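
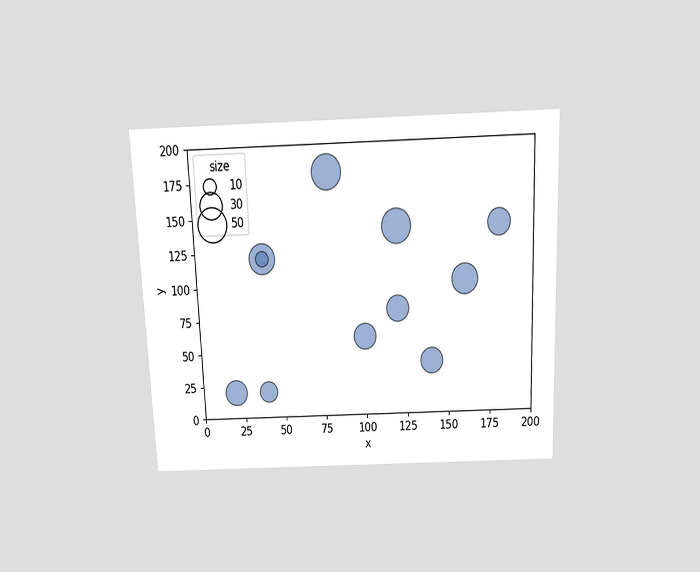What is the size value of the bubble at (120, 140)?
50

The chart is tilted about 2° counter-clockwise and viewed slightly from above. Matching the bubble at (120, 140) against the size legend gives 50.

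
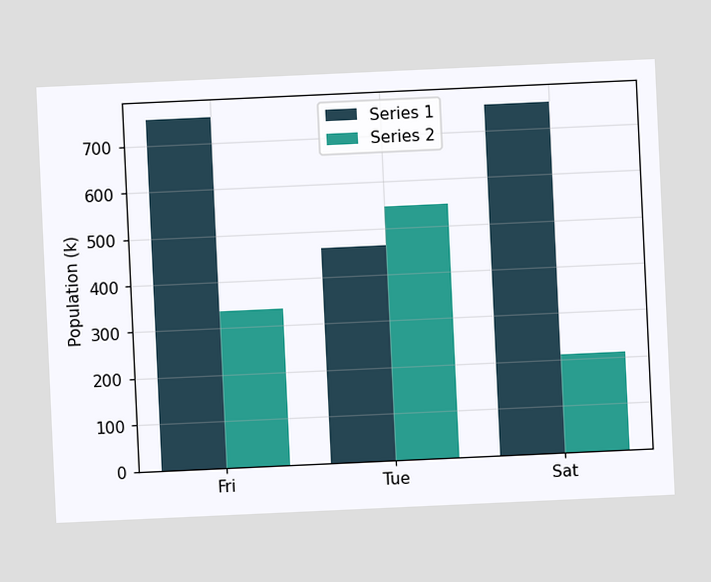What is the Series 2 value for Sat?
210k

The chart is tilted about 3° counter-clockwise. The Series 2 bar at Sat reaches 210k on the y-axis.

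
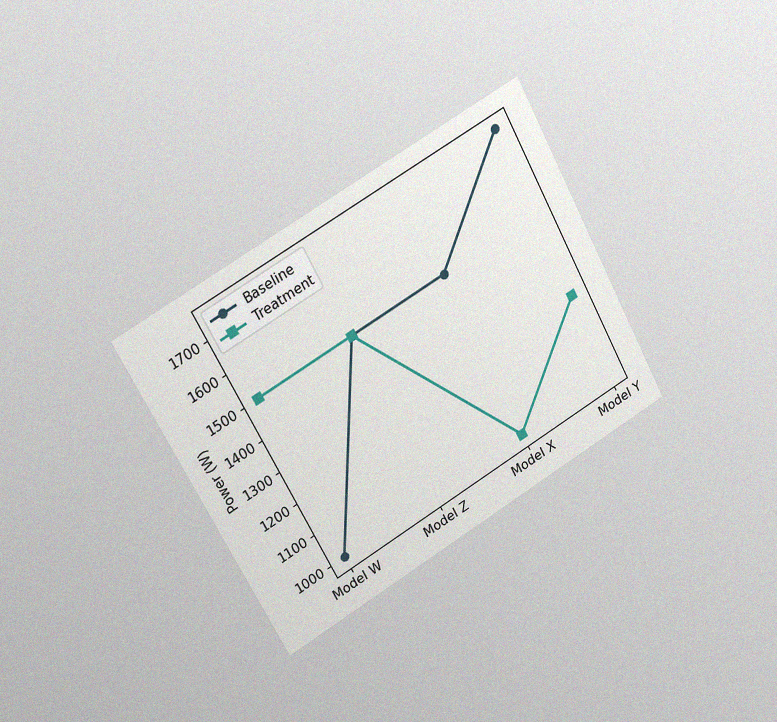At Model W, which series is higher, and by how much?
The chart is tilted about 28° counter-clockwise and viewed slightly from the left, with some photo noise. At Model W, Treatment sits above the other line by 500W.

Treatment, by 500W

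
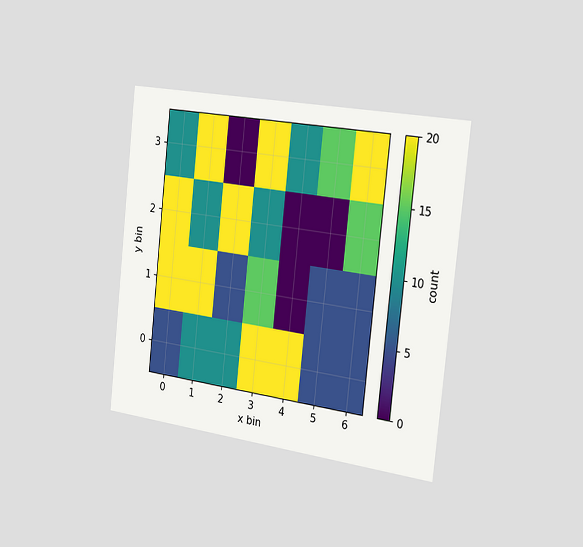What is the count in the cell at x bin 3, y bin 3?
20

The chart is tilted about 6° clockwise and viewed slightly from the right. Matching the cell (3, 3) against the colorbar gives 20.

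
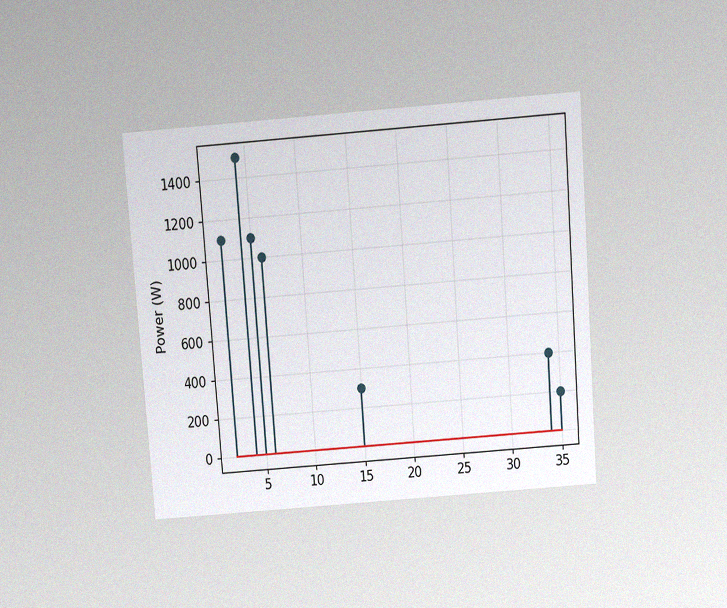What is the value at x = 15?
300W

The chart is tilted about 4° counter-clockwise and viewed slightly from above, with some photo noise. The stem at x=15 reaches 300W.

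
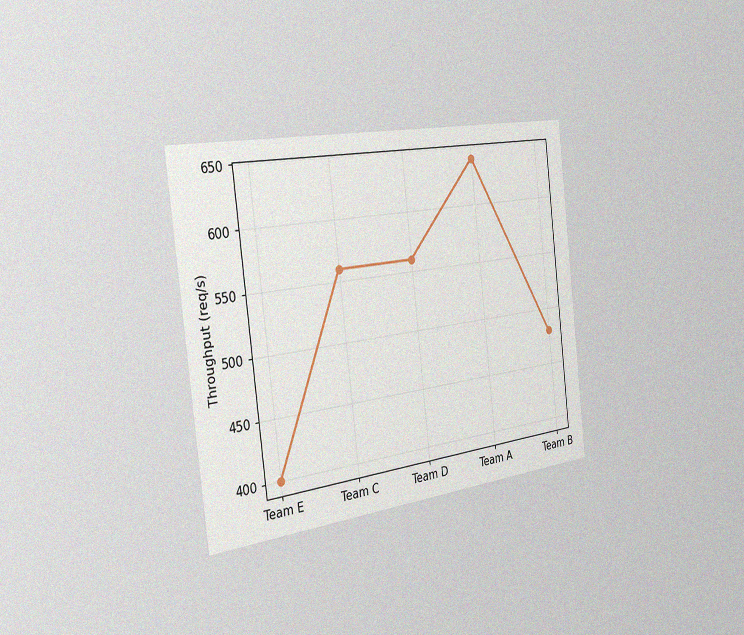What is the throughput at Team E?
The chart is tilted about 7° counter-clockwise and viewed slightly from the left, with some photo noise. At Team E, the line is at 400req/s.

400req/s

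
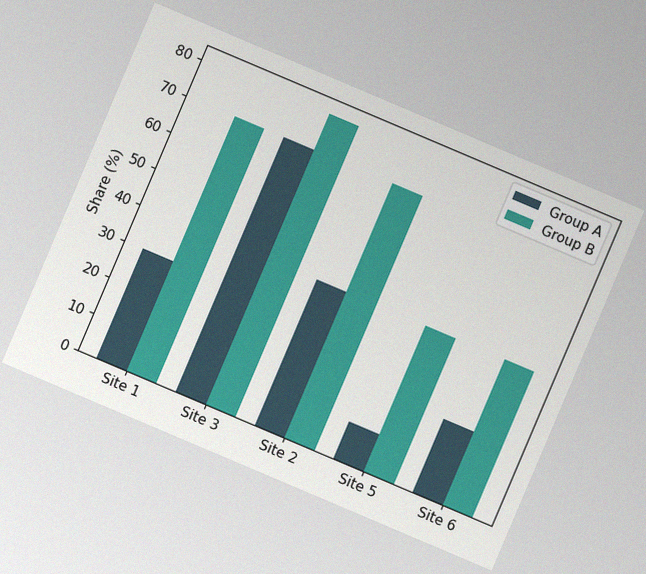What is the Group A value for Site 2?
The chart is tilted about 23° clockwise, with some photo noise. The Group A bar at Site 2 reaches 40% on the y-axis.

40%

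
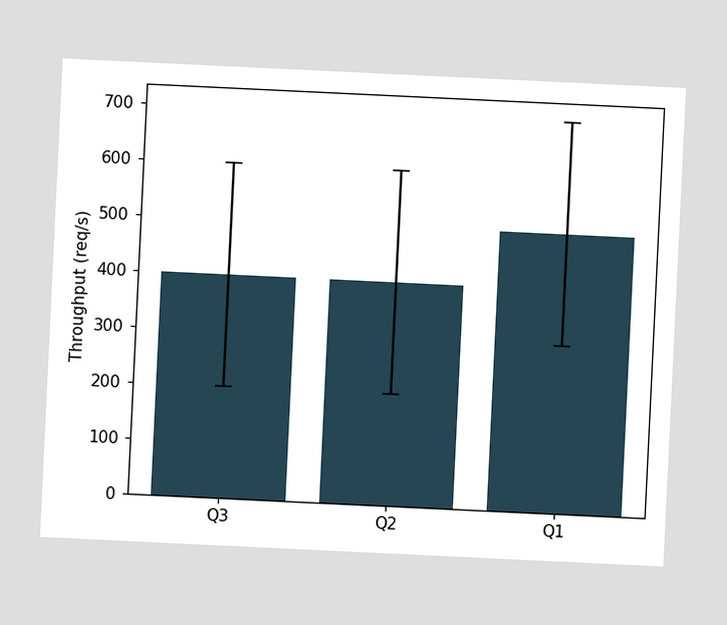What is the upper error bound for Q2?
The chart is tilted about 3° clockwise. The Q2 bar's upper whisker reaches 600req/s.

600req/s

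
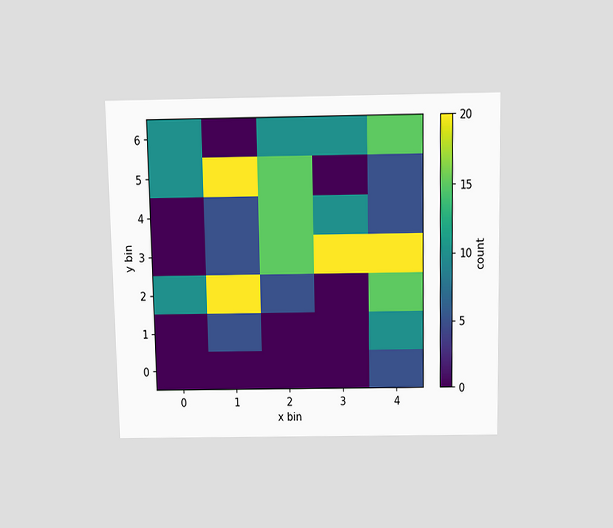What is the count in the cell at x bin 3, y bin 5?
The chart is viewed slightly from above. Matching the cell (3, 5) against the colorbar gives 0.

0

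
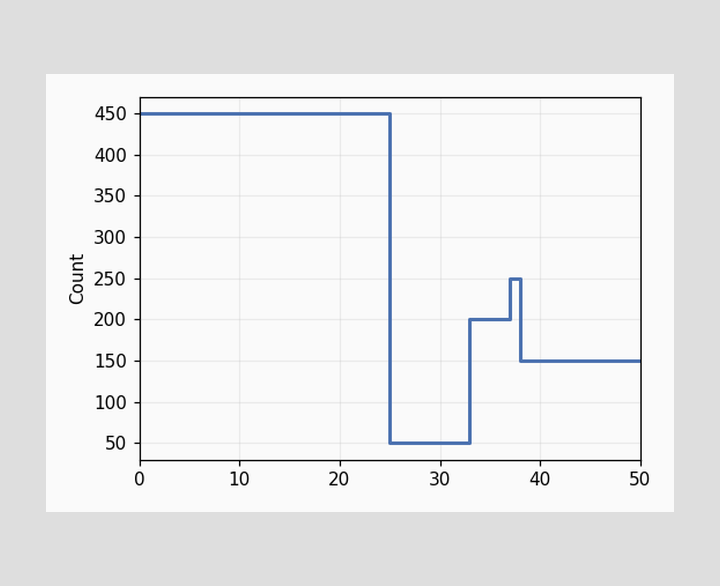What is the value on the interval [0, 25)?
On [0, 25) the step sits at 450.

450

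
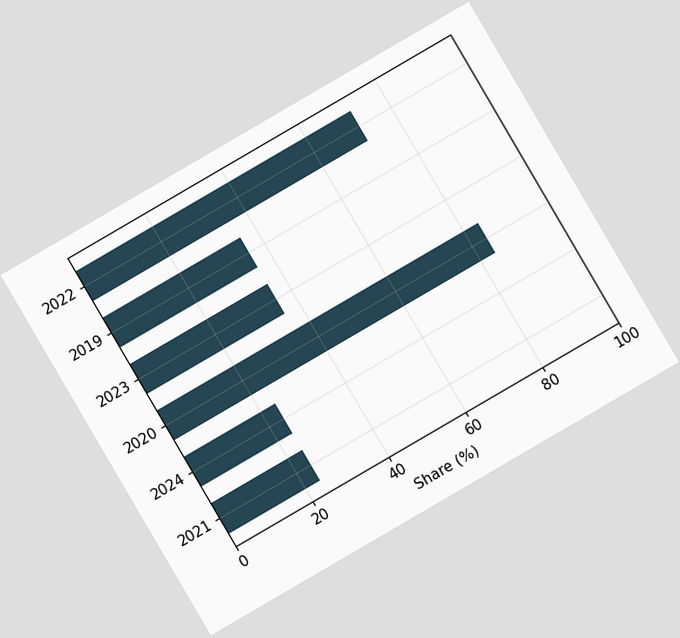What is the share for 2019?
36%

The chart is tilted about 30° counter-clockwise. Reading along the chart's x-axis, the 2019 bar reaches 36%.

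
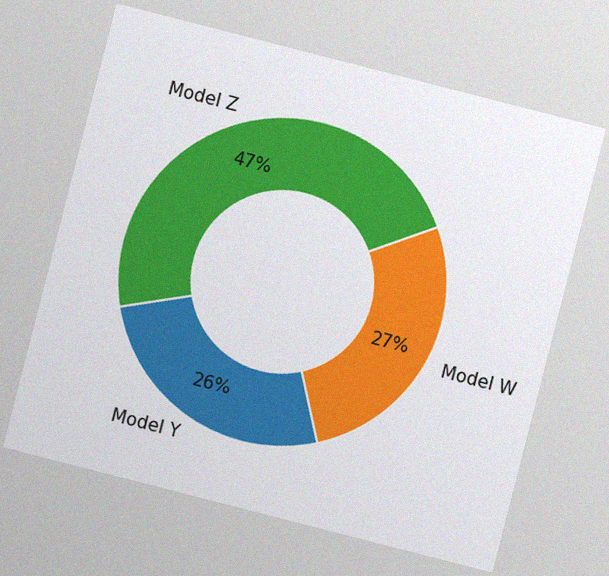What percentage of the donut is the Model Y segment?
26%

The chart is tilted about 14° clockwise, with some photo noise. The Model Y segment takes up 26% of the ring.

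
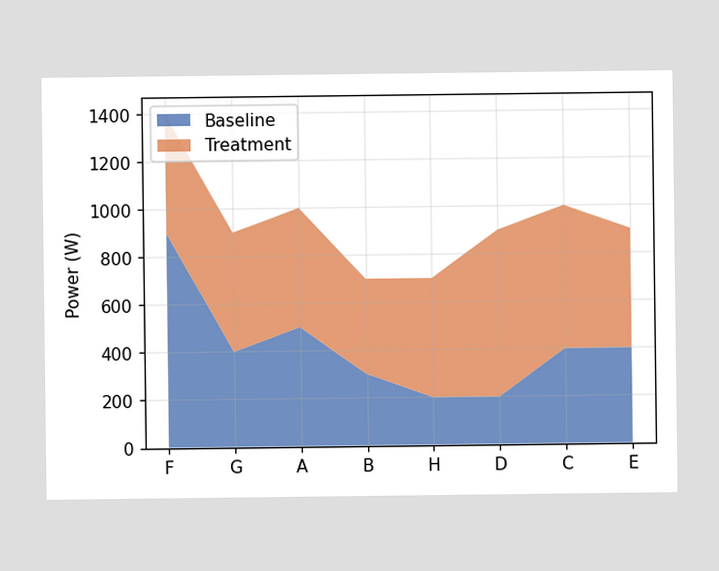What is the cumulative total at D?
The stacked total at D reaches 900W.

900W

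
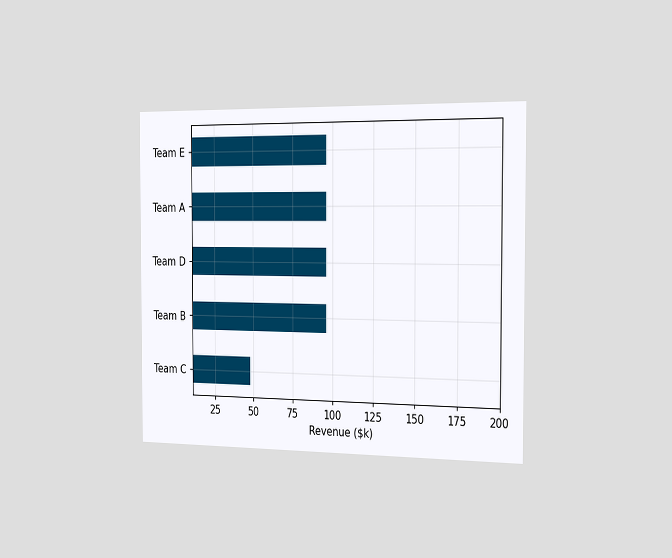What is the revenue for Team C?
$48k

The chart is viewed slightly from the right. Reading along the chart's x-axis, the Team C bar reaches $48k.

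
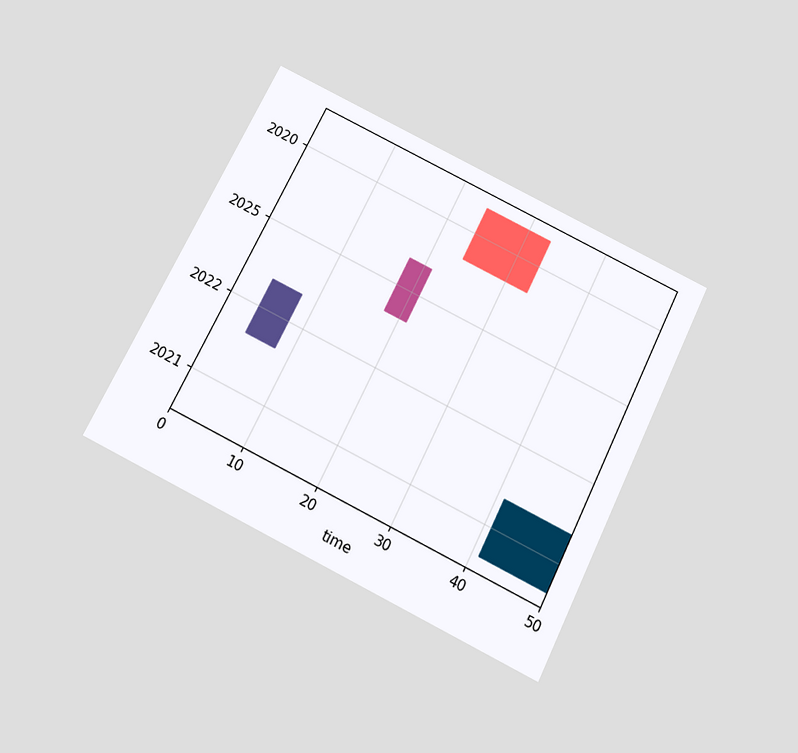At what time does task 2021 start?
41

The chart is tilted about 27° clockwise and viewed slightly from below. The 2021 bar begins at t=41.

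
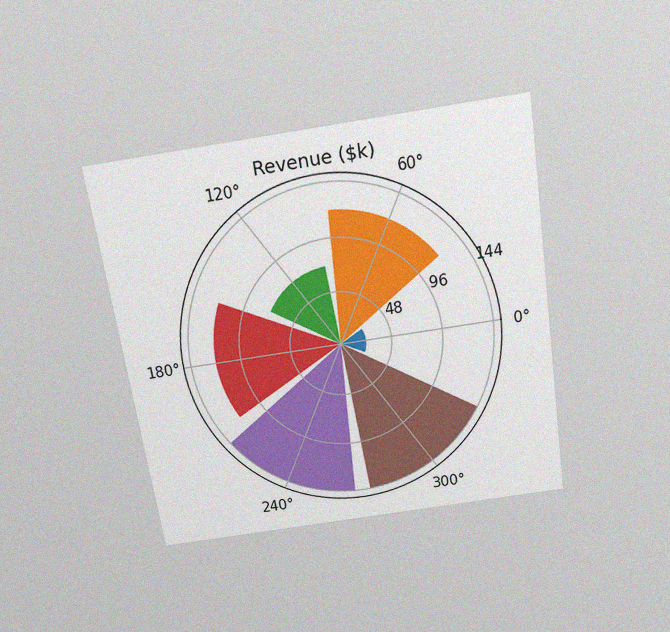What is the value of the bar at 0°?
$24k

The chart is tilted about 9° counter-clockwise and viewed slightly from above, with some photo noise. The bar at 0° reaches $24k on the radial axis.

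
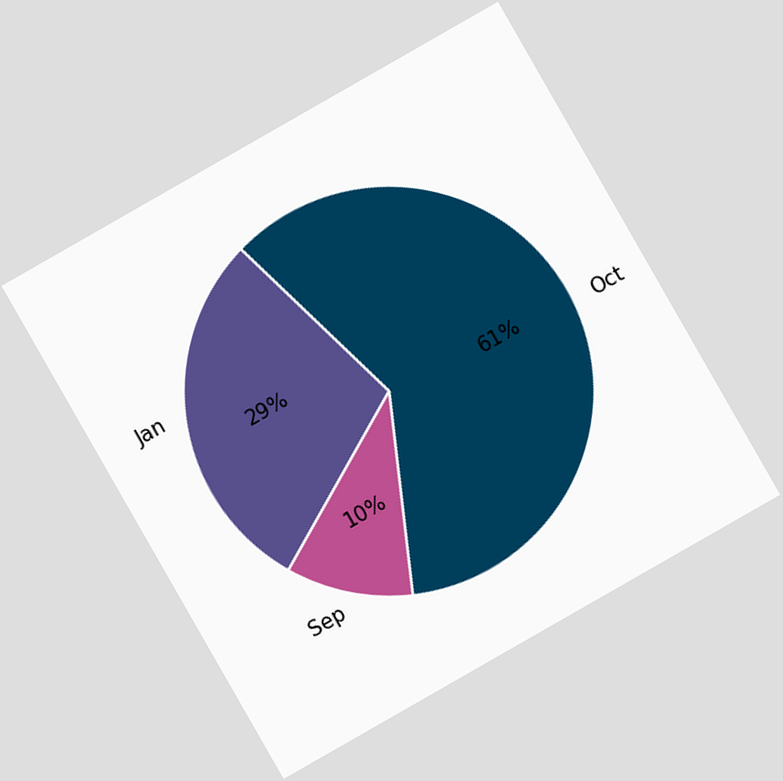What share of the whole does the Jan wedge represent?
29%

The chart is tilted about 30° counter-clockwise. The Jan slice takes up 29% of the pie.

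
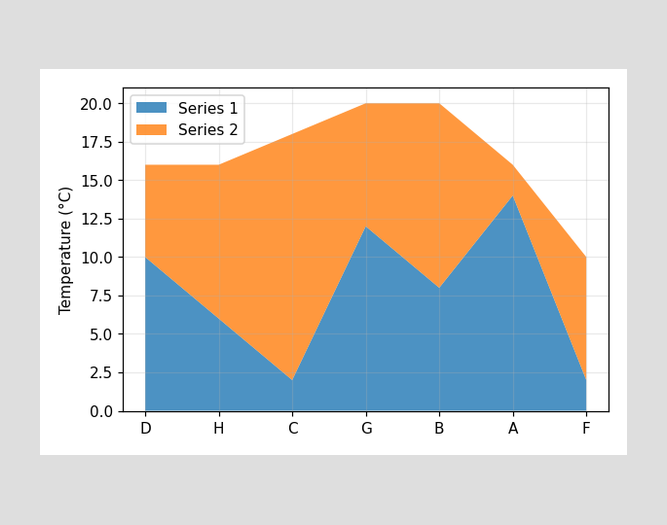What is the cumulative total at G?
20°C

The stacked total at G reaches 20°C.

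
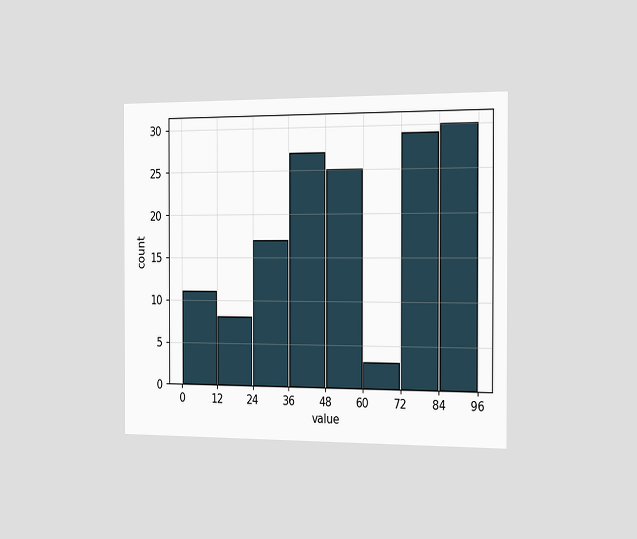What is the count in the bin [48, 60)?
25

The chart is viewed slightly from the right. The [48, 60) bin has height 25.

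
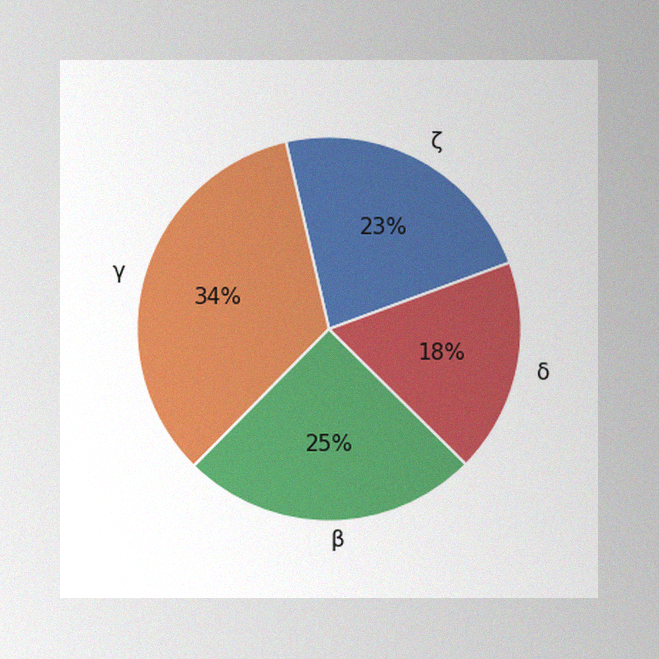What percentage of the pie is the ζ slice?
The image has some photo noise and uneven lighting. The ζ slice takes up 23% of the pie.

23%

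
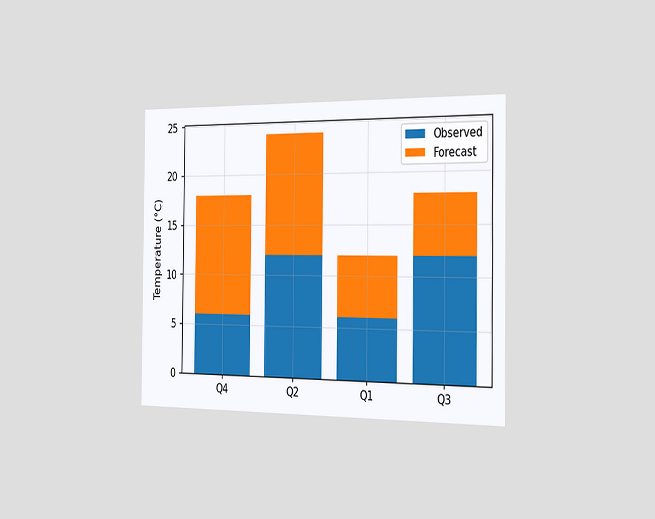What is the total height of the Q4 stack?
The chart is viewed slightly from the right. The Q4 stack's top reaches 18°C on the y-axis.

18°C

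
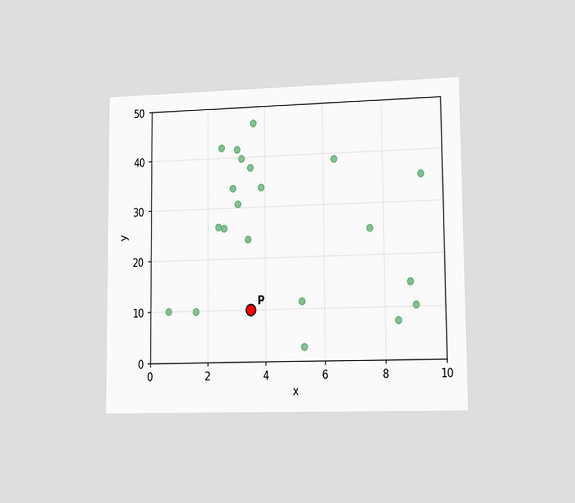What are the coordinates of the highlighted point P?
(3.5, 10)

The chart is viewed slightly from the right. Following the gridlines from P to each axis, P sits at (3.5, 10).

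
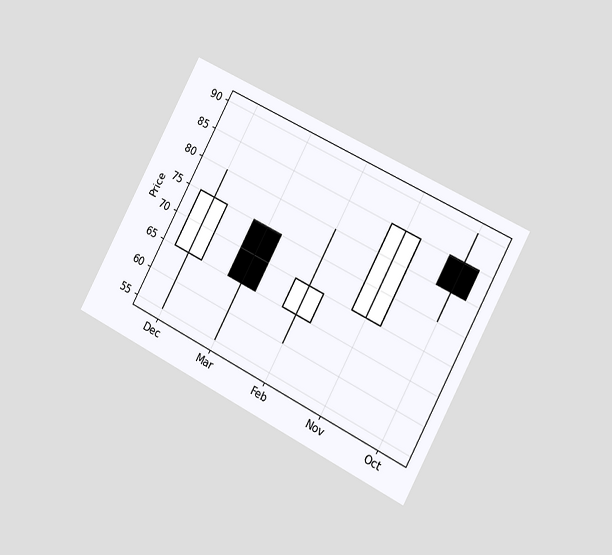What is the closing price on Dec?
The chart is tilted about 28° clockwise and viewed slightly from the right. The Dec candle closes at 75.

75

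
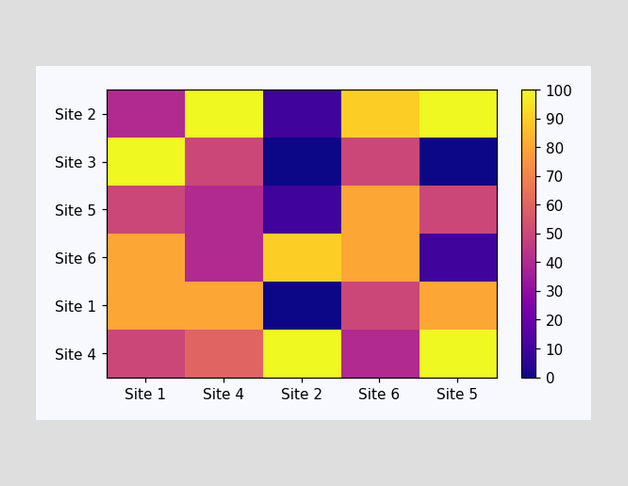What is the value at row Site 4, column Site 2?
100

Matching cell (Site 4, Site 2) against the colorbar gives 100.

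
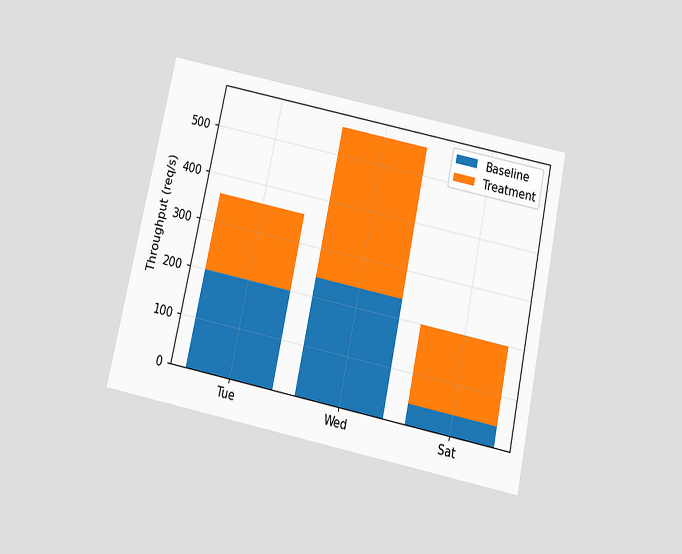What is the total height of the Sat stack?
The chart is tilted about 12° clockwise and viewed slightly from below. The Sat stack's top reaches 200req/s on the y-axis.

200req/s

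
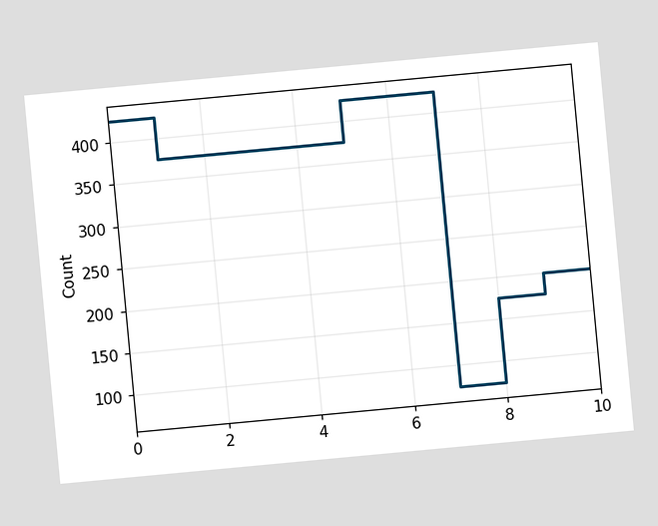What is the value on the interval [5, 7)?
The chart is tilted about 5° counter-clockwise. On [5, 7) the step sits at 425.

425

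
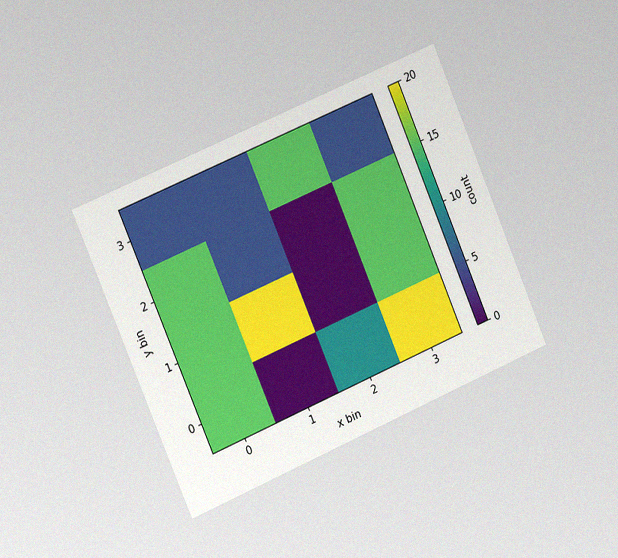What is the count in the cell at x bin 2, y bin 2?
0

The chart is tilted about 23° counter-clockwise and viewed slightly from the left, with some photo noise. Matching the cell (2, 2) against the colorbar gives 0.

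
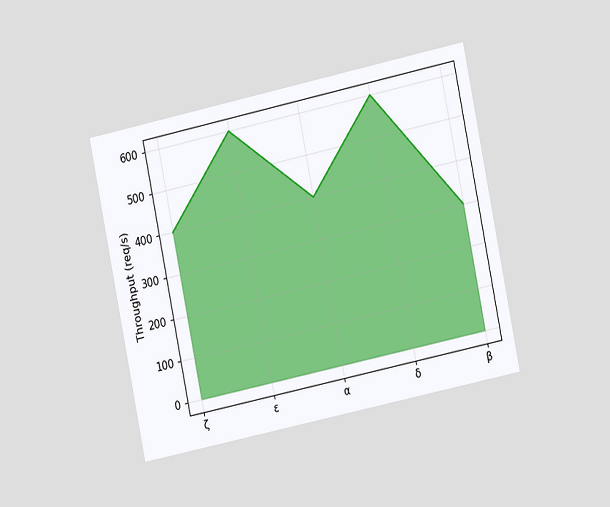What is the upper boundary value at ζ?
The chart is tilted about 12° counter-clockwise and viewed at a slight angle. At ζ the upper boundary is at 400req/s.

400req/s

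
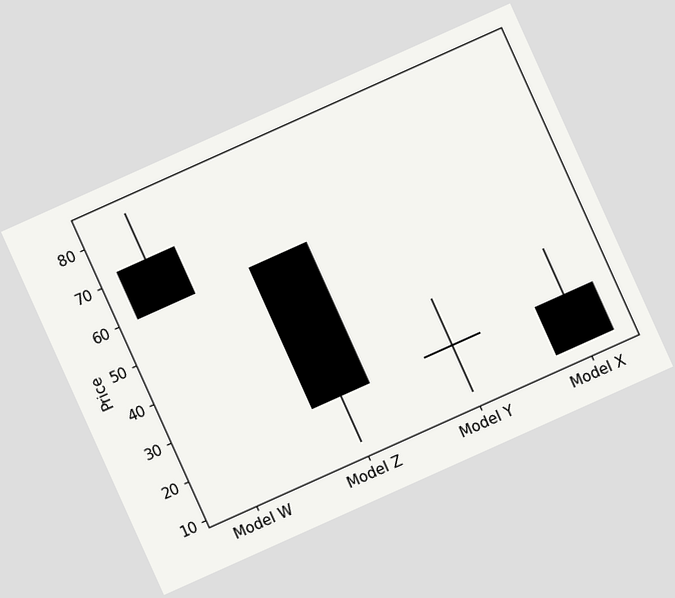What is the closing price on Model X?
12

The chart is tilted about 24° counter-clockwise. The Model X candle closes at 12.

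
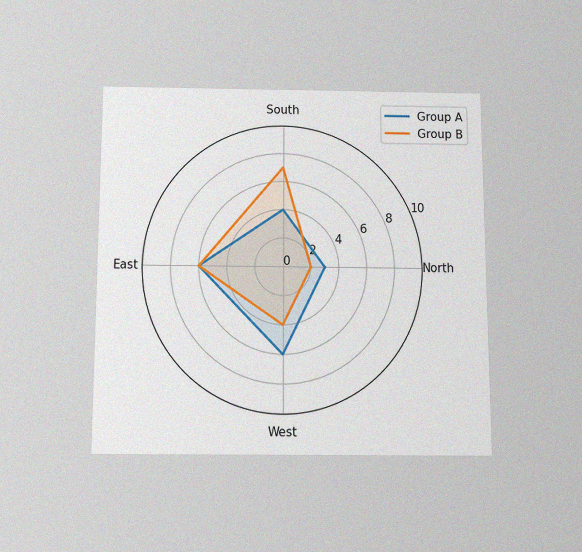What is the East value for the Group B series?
The chart is viewed slightly from below, with some photo noise. On the East axis, Group B reaches 6.

6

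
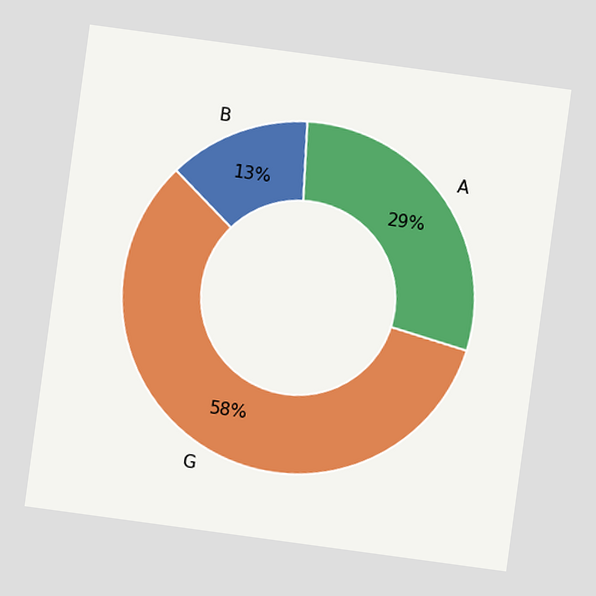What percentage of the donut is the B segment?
The chart is tilted about 8° clockwise. The B segment takes up 13% of the ring.

13%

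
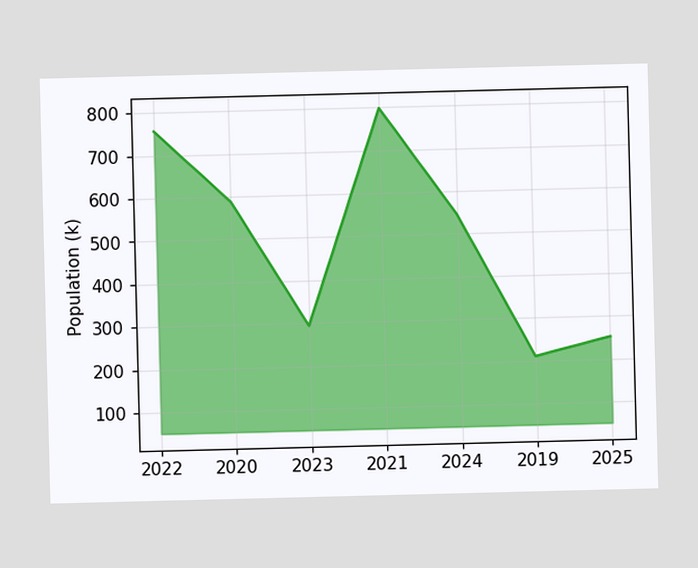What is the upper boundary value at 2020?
588k

At 2020 the upper boundary is at 588k.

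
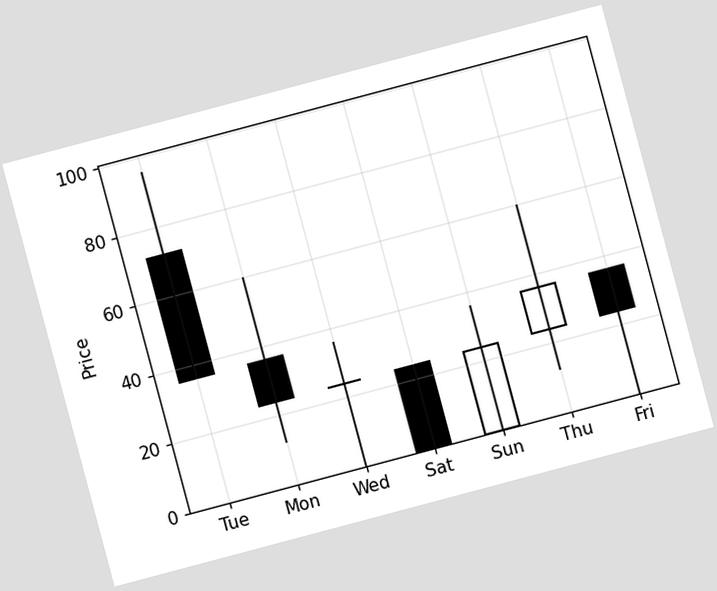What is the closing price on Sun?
24

The chart is tilted about 15° counter-clockwise. The Sun candle closes at 24.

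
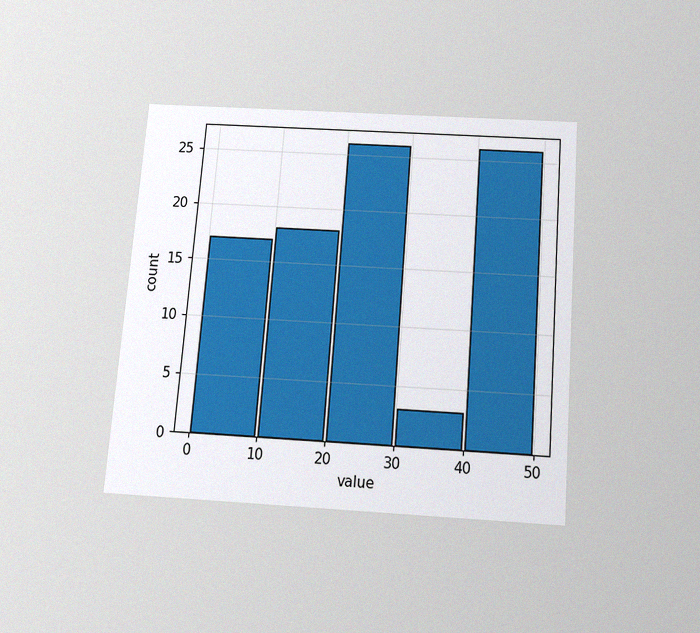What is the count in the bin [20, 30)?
26

The chart is tilted about 5° clockwise and viewed slightly from below, with some photo noise. The [20, 30) bin has height 26.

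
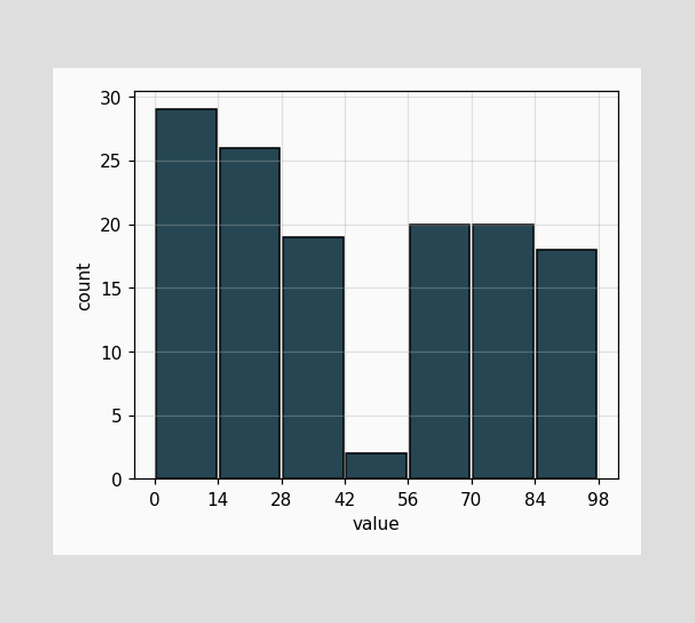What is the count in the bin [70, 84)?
The [70, 84) bin has height 20.

20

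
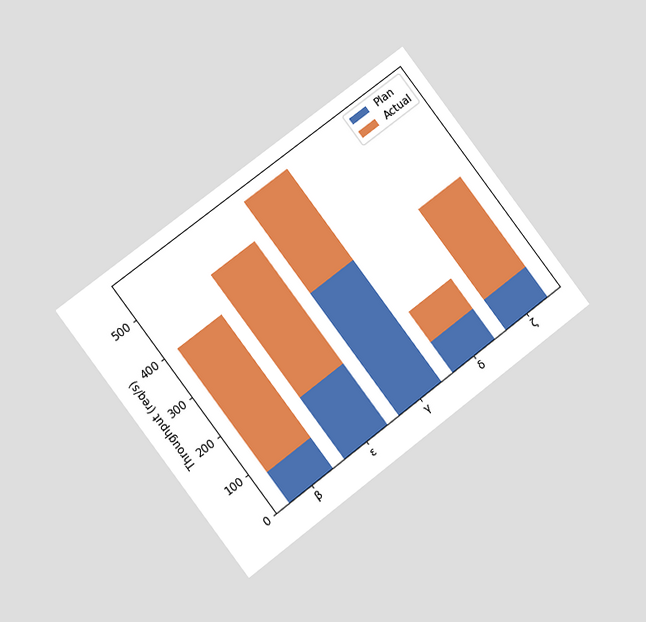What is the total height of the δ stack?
The chart is tilted about 37° counter-clockwise and viewed at a slight angle. The δ stack's top reaches 160req/s on the y-axis.

160req/s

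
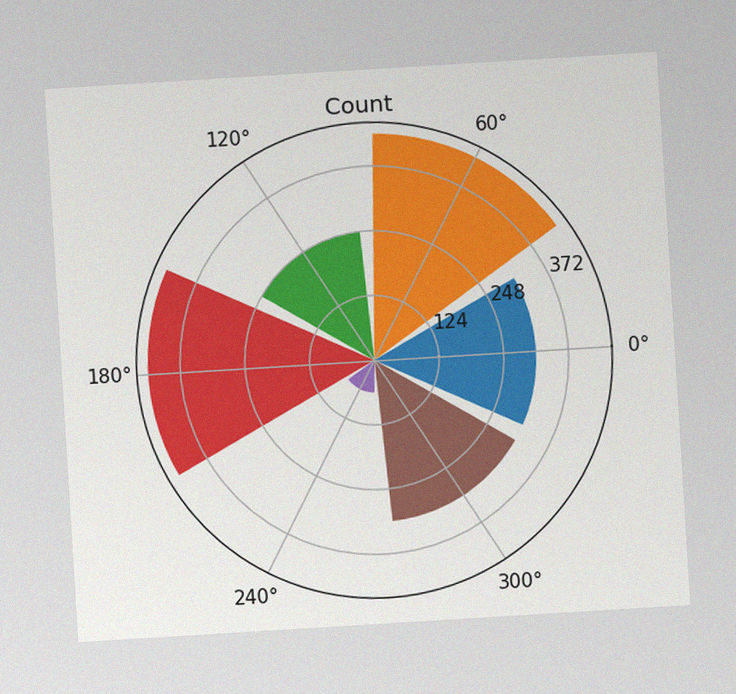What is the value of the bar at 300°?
310

The chart is tilted about 3° counter-clockwise, with some photo noise. The bar at 300° reaches 310 on the radial axis.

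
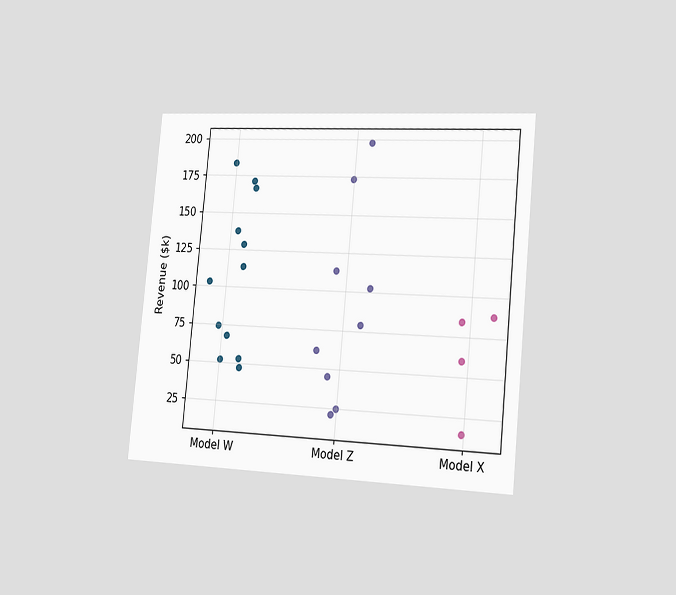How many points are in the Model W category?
12

The chart is tilted about 6° clockwise and viewed slightly from the right. Counting the markers in the Model W column gives 12.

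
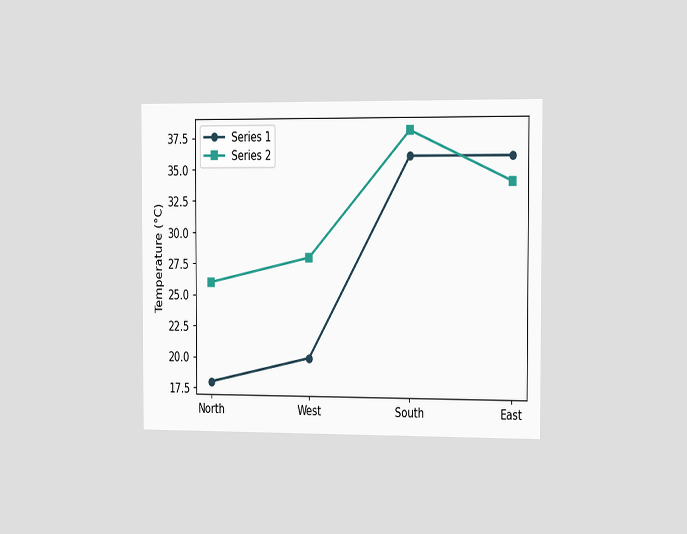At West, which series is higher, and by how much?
Series 2, by 8°C

The chart is viewed slightly from the right. At West, Series 2 sits above the other line by 8°C.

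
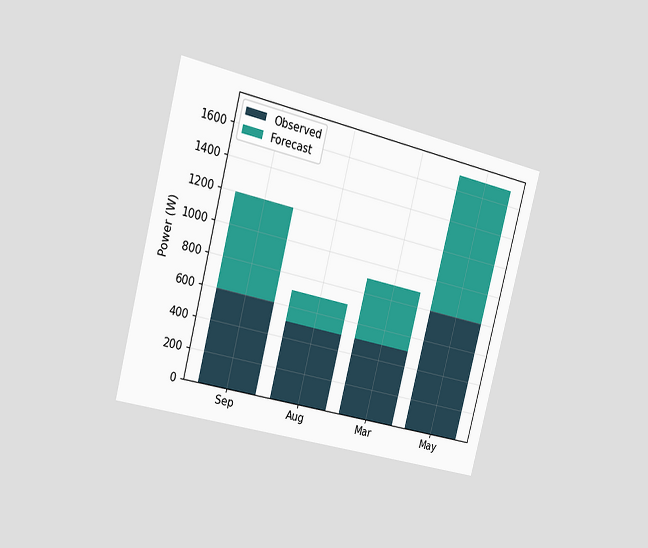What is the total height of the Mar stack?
The chart is tilted about 14° clockwise and viewed slightly from the left. The Mar stack's top reaches 900W on the y-axis.

900W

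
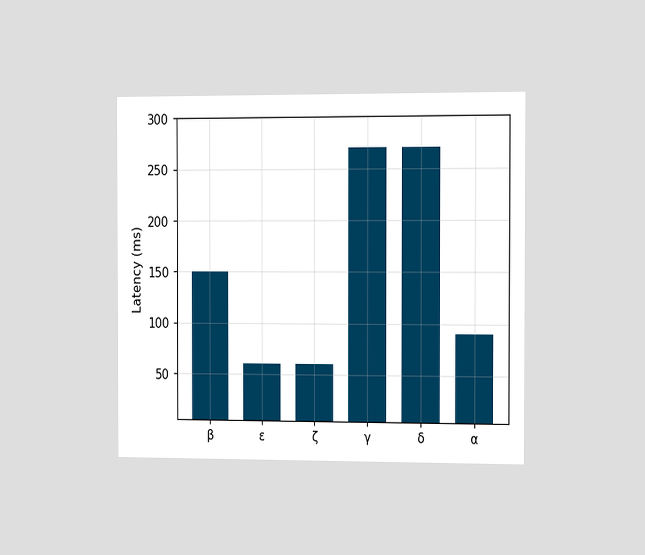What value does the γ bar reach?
The chart is viewed slightly from the right. Reading along the chart's y-axis, the γ bar reaches 270ms.

270ms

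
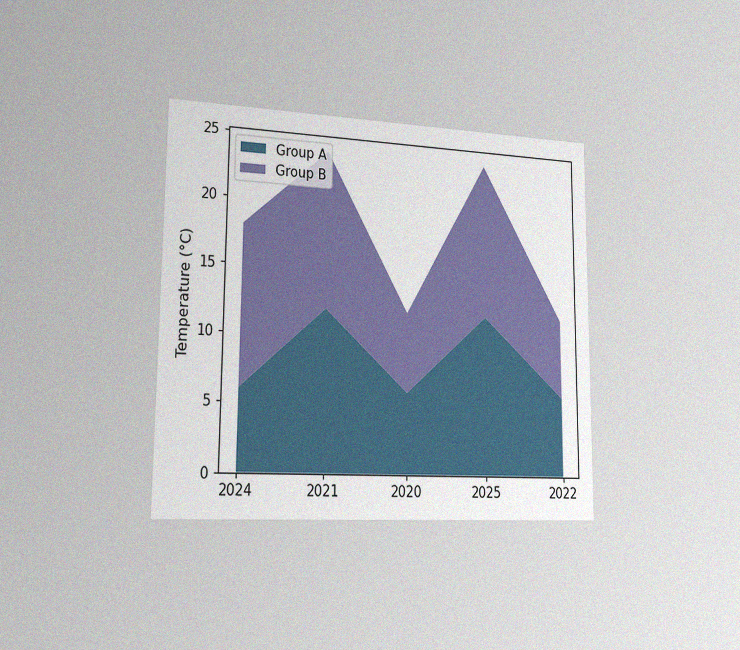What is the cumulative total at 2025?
24°C

The chart is viewed slightly from the left, with some photo noise. The stacked total at 2025 reaches 24°C.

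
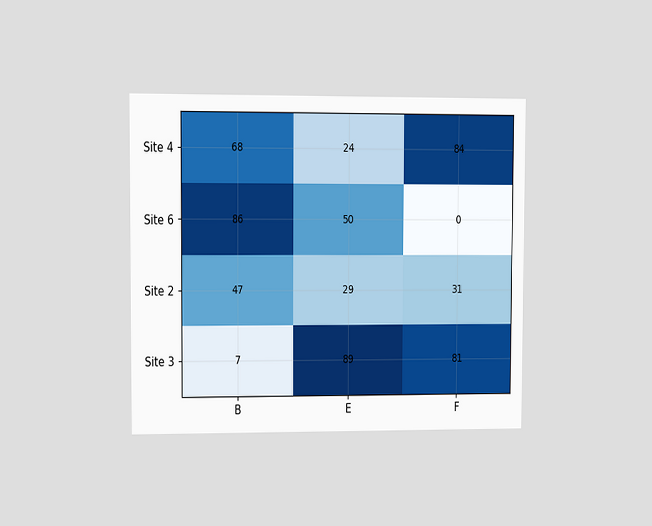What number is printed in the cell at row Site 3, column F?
81

The chart is viewed slightly from the left. The (Site 3, F) cell reads 81.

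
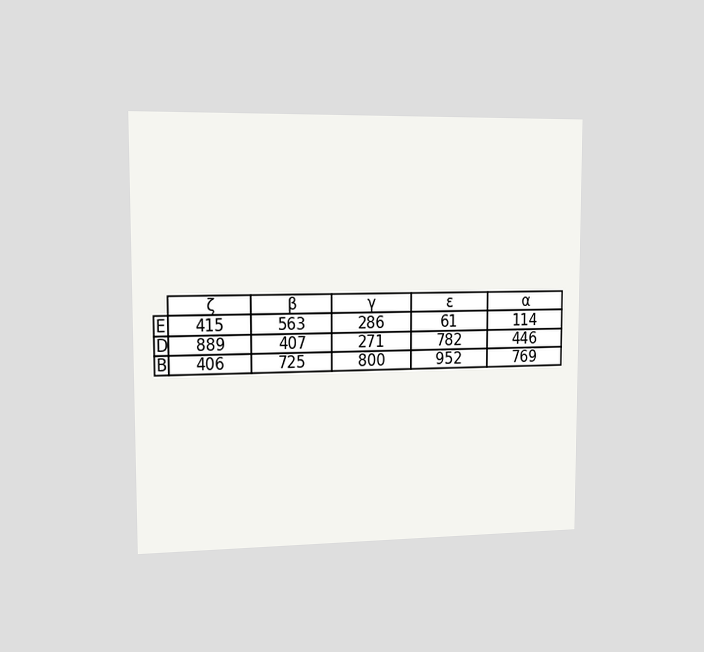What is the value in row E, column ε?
61

The chart is viewed slightly from the left. The (E, ε) cell reads 61.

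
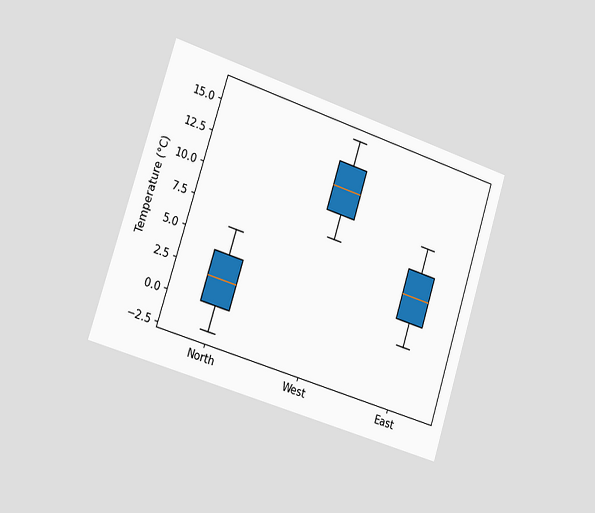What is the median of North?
2°C

The chart is tilted about 18° clockwise and viewed slightly from the left. The median line in the North box sits at 2°C.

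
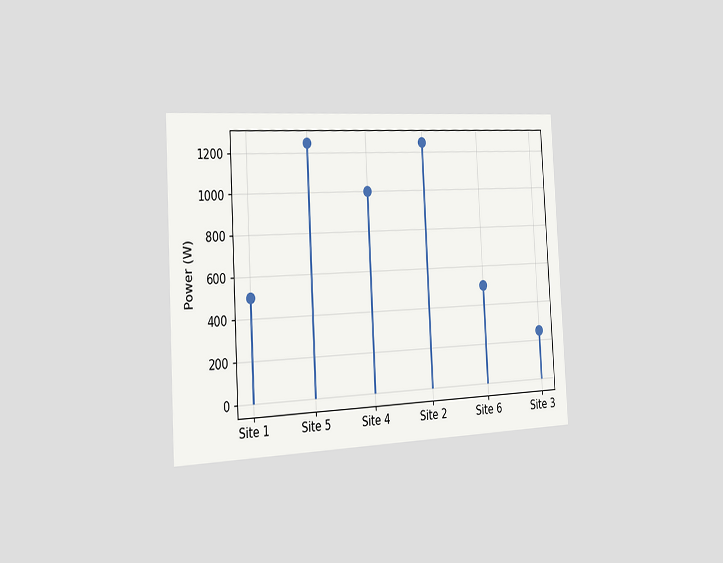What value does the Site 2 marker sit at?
The chart is tilted about 3° counter-clockwise and viewed slightly from the left. The Site 2 marker sits at 1250W.

1250W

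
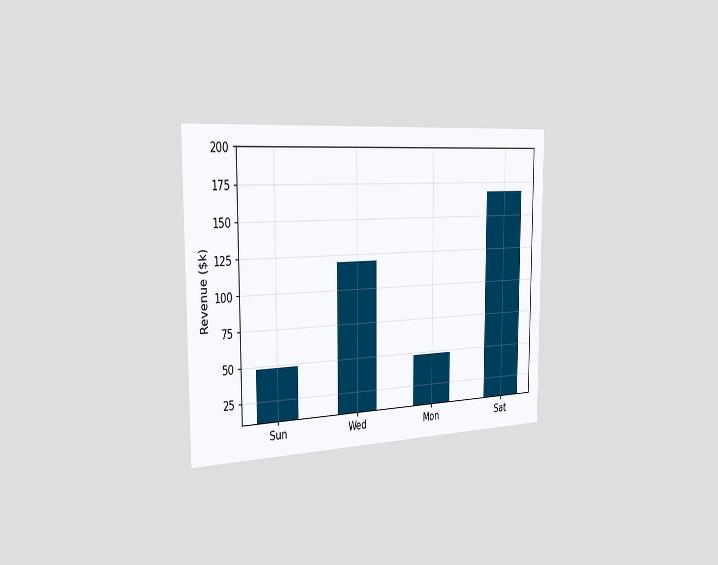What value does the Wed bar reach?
$120k

The chart is viewed slightly from the left. Reading along the chart's y-axis, the Wed bar reaches $120k.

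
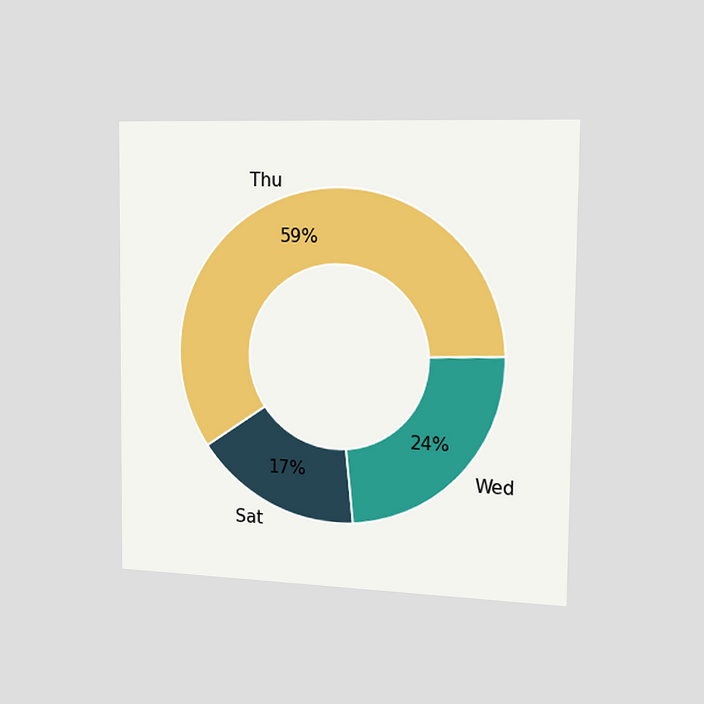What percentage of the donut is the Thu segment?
59%

The chart is viewed slightly from the right. The Thu segment takes up 59% of the ring.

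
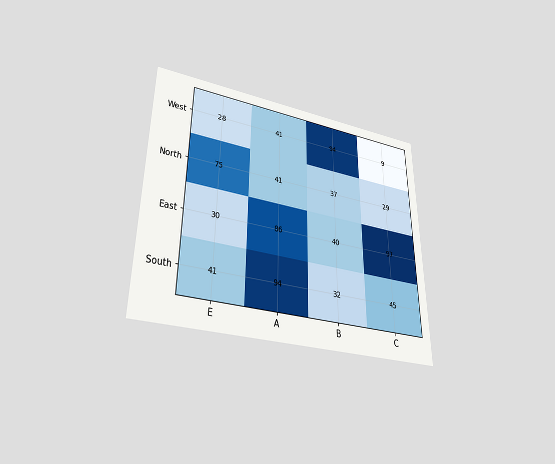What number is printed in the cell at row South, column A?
94

The chart is viewed slightly from below. The (South, A) cell reads 94.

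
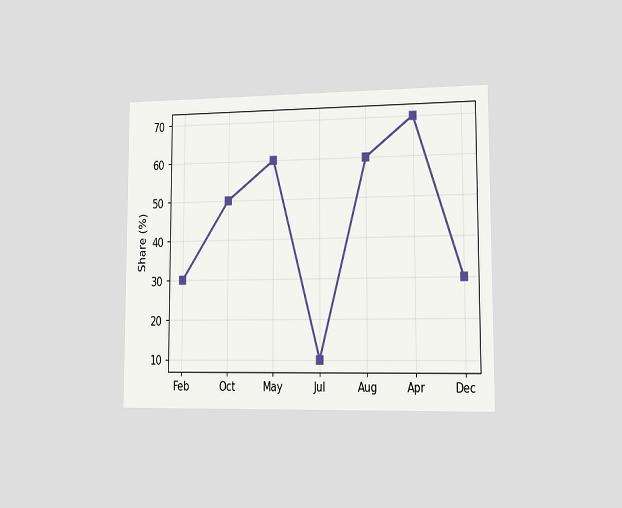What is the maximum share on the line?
70%

The chart is viewed slightly from the right. The highest point is at Apr, and reading across to the y-axis gives 70%.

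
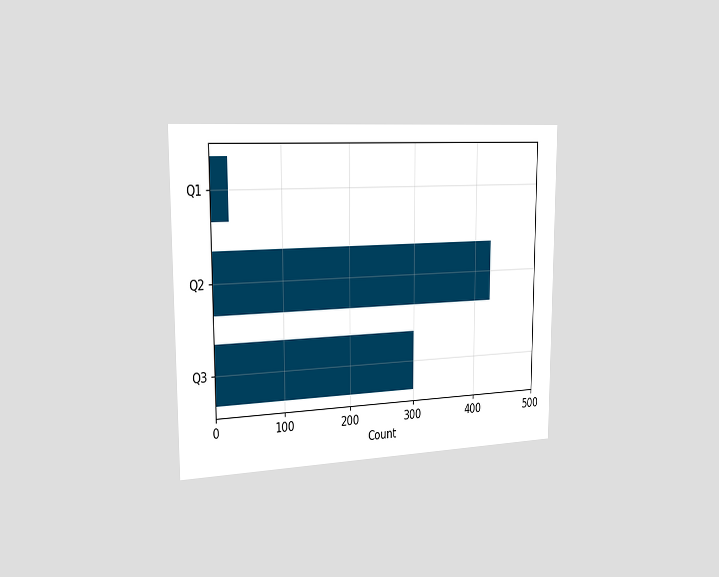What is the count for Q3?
300

The chart is viewed slightly from the left. Reading along the chart's x-axis, the Q3 bar reaches 300.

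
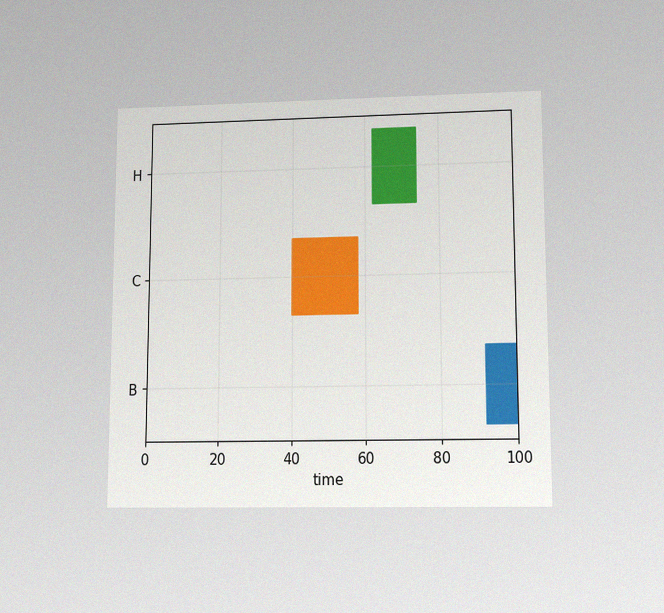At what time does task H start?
The chart is viewed at a slight angle, with some photo noise. The H bar begins at t=62.

62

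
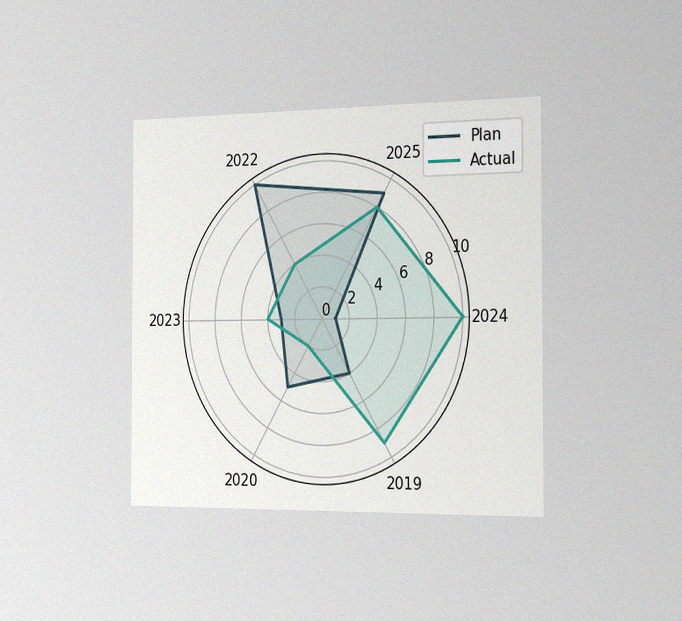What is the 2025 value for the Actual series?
8

The chart is viewed slightly from the right, with some photo noise. On the 2025 axis, Actual reaches 8.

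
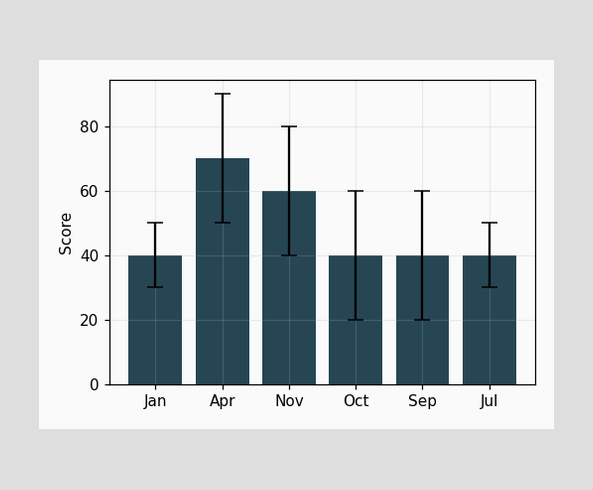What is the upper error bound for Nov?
80

The Nov bar's upper whisker reaches 80.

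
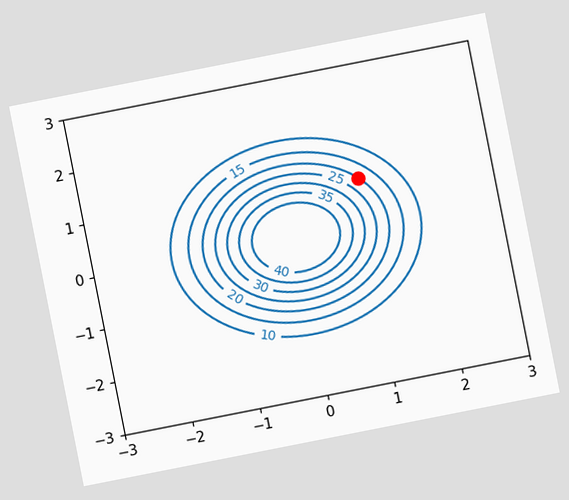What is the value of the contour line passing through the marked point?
The chart is tilted about 11° counter-clockwise. The marked point sits on the contour labelled 20.

20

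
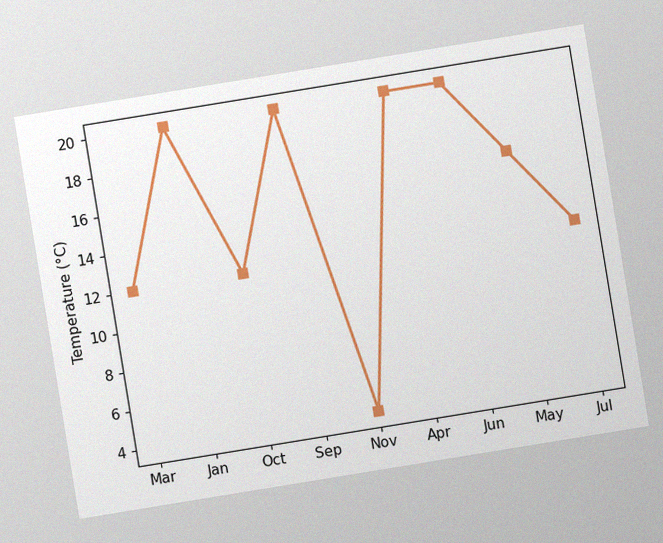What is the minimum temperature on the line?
The chart is tilted about 9° counter-clockwise, with some photo noise. The lowest point is at Nov, and reading across to the y-axis gives 4°C.

4°C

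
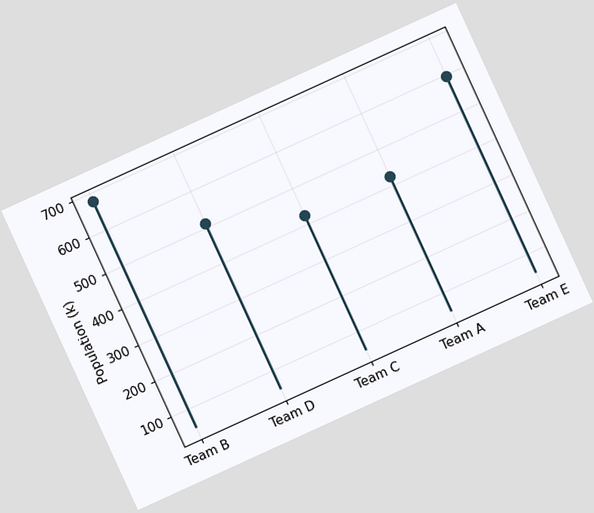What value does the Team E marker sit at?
595k

The chart is tilted about 25° counter-clockwise. The Team E marker sits at 595k.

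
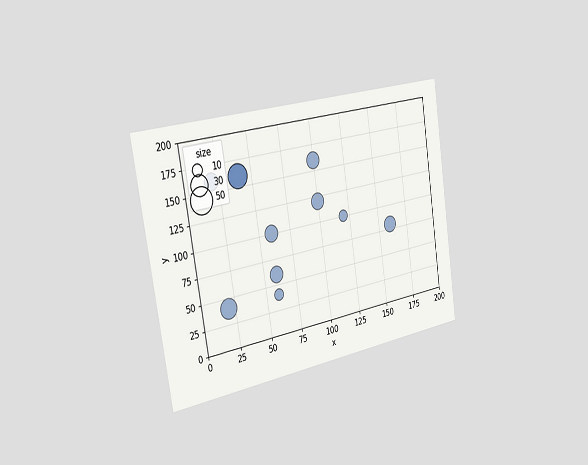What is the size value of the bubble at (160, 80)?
The chart is tilted about 9° counter-clockwise and viewed slightly from the left. Matching the bubble at (160, 80) against the size legend gives 20.

20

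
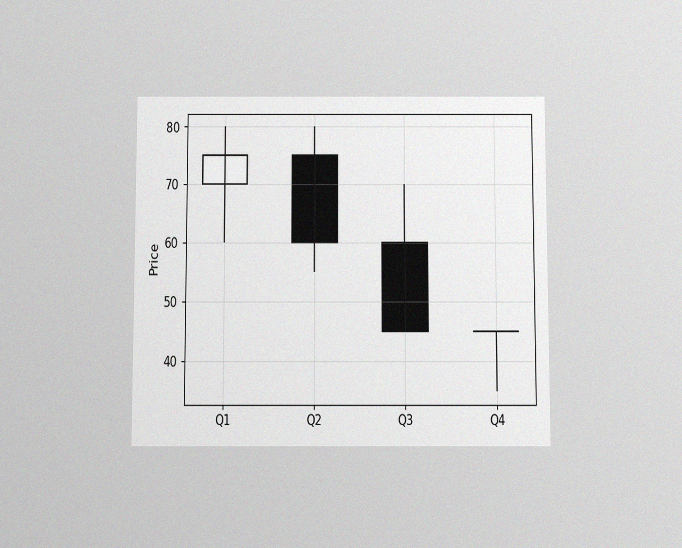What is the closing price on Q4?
The chart is viewed slightly from below, with some photo noise. The Q4 candle closes at 45.

45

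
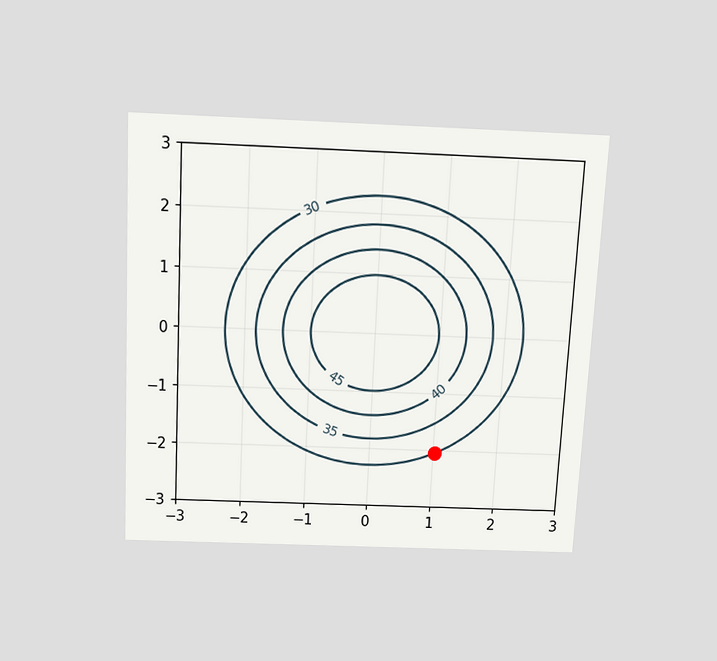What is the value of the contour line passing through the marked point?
The chart is tilted about 3° clockwise and viewed slightly from above. The marked point sits on the contour labelled 30.

30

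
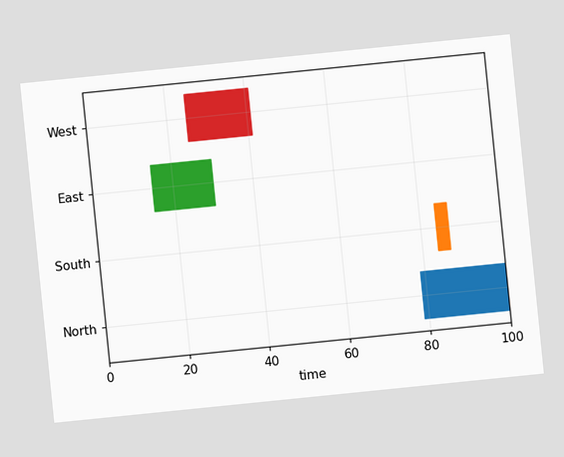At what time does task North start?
79

The chart is tilted about 6° counter-clockwise. The North bar begins at t=79.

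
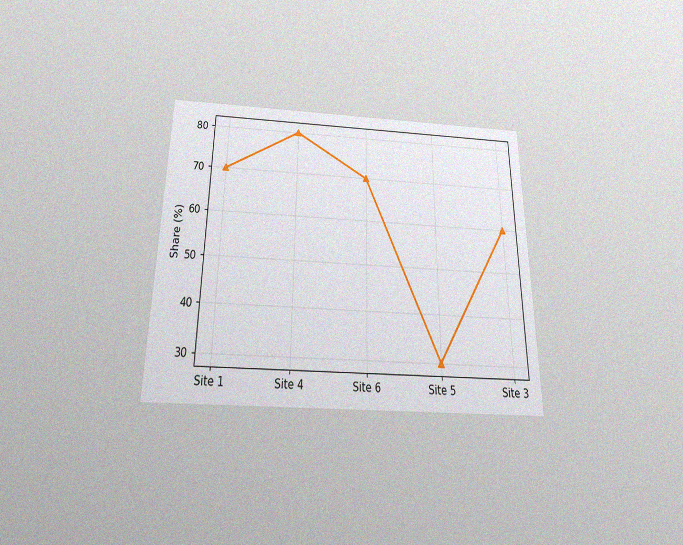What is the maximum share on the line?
The chart is viewed slightly from below, with some photo noise. The highest point is at Site 4, and reading across to the y-axis gives 80%.

80%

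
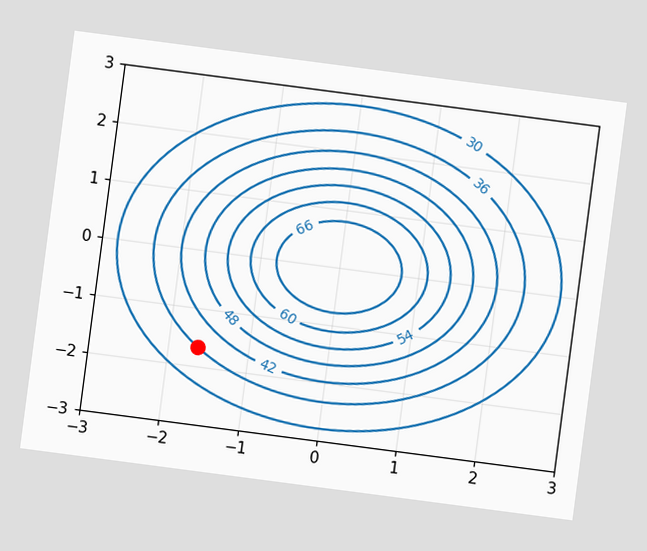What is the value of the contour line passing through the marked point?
The chart is tilted about 7° clockwise. The marked point sits on the contour labelled 36.

36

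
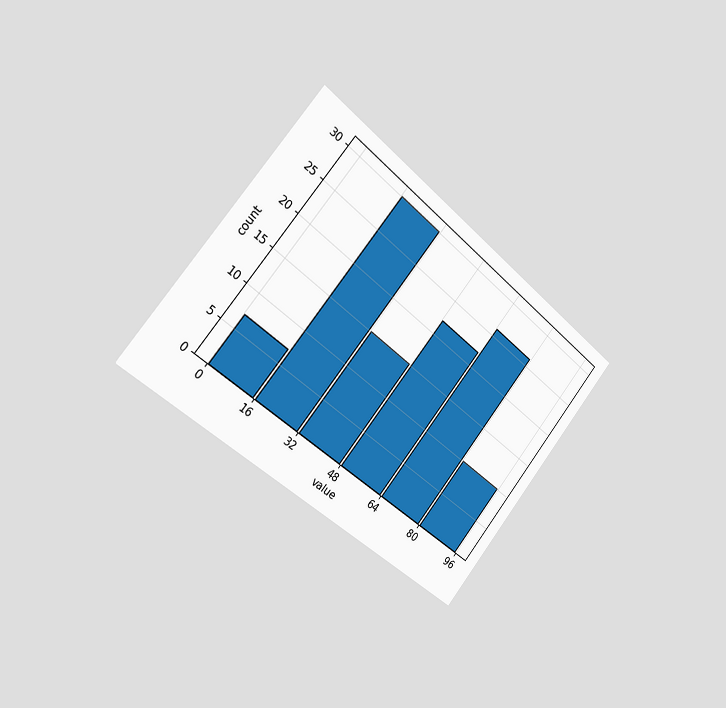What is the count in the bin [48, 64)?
The chart is tilted about 39° clockwise and viewed slightly from the left. The [48, 64) bin has height 22.

22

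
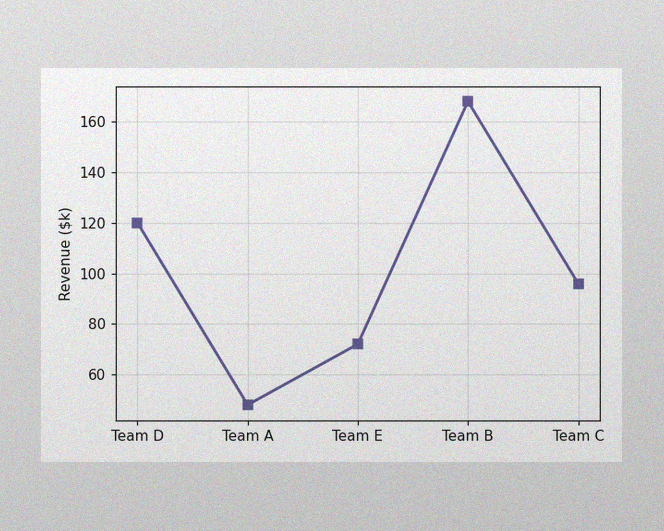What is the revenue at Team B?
$168k

The image has some photo noise and uneven lighting. At Team B, the line is at $168k.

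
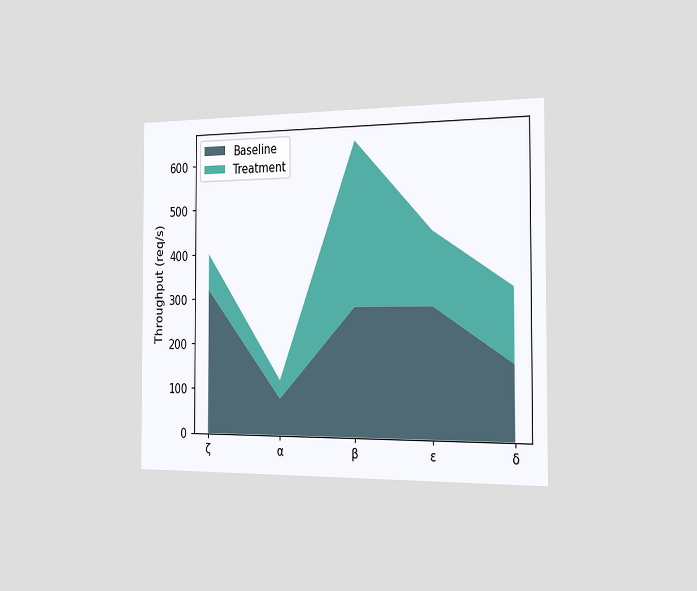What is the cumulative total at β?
The chart is viewed slightly from the right. The stacked total at β reaches 640req/s.

640req/s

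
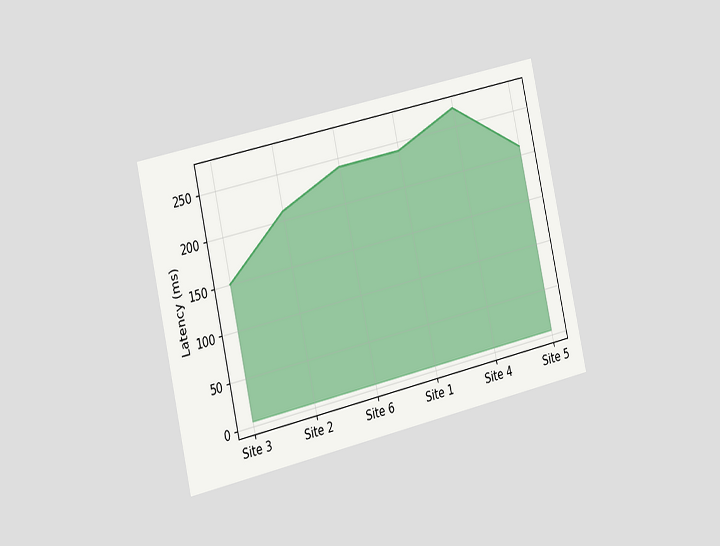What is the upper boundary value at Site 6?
The chart is tilted about 13° counter-clockwise and viewed slightly from the left. At Site 6 the upper boundary is at 240ms.

240ms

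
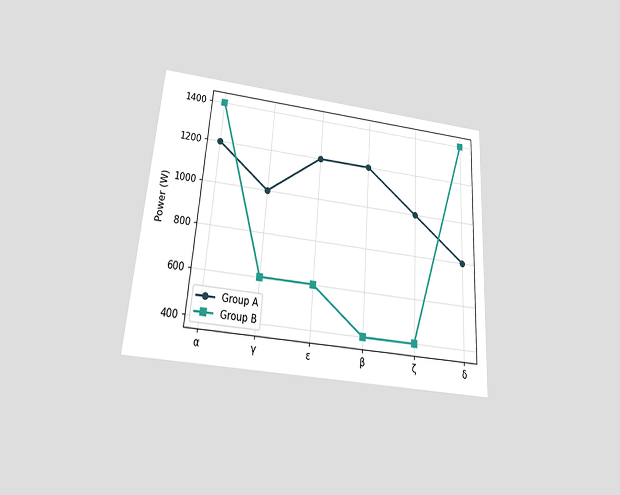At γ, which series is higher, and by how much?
Group A, by 400W

The chart is tilted about 4° clockwise and viewed slightly from below. At γ, Group A sits above the other line by 400W.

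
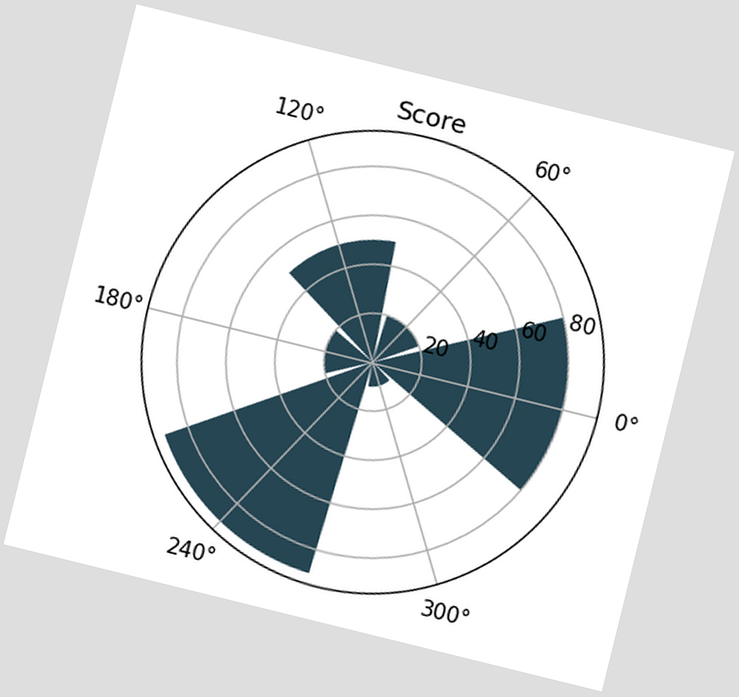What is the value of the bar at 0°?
The chart is tilted about 14° clockwise. The bar at 0° reaches 80 on the radial axis.

80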